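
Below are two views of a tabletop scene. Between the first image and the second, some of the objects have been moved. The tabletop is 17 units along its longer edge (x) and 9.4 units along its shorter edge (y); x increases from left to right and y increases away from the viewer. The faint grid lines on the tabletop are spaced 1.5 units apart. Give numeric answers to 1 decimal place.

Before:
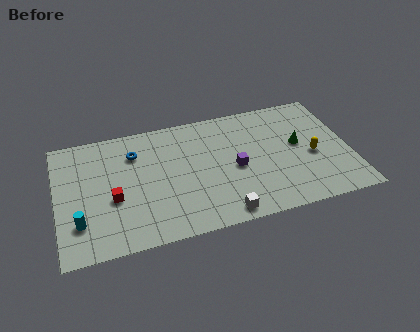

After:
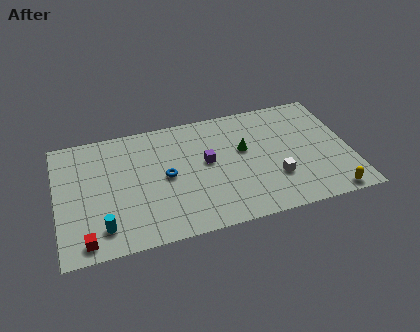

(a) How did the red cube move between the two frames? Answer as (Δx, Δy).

(-1.7, -2.7)

From the two frames, the red cube sits at roughly (3.2, 3.8) before and (1.5, 1.1) after.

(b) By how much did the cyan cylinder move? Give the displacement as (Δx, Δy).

(1.3, -0.7)

The cyan cylinder was at about (1.2, 2.5) and moved to about (2.5, 1.8).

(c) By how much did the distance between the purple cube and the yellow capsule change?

+3.6

Before: roughly 4.5 units apart; after: 8.1. That's 3.6 units further apart.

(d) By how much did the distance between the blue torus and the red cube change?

+2.5

Before: roughly 3.5 units apart; after: 6.0. That's 2.5 units further apart.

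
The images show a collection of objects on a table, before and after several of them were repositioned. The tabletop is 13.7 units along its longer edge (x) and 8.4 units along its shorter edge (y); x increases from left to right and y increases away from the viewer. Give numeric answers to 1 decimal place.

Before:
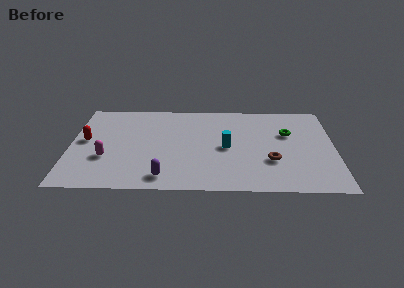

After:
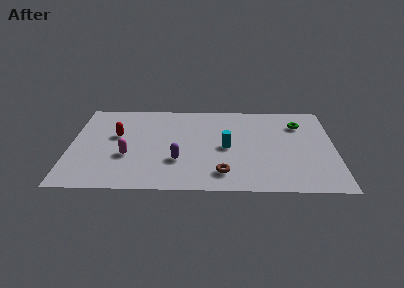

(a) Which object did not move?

the cyan cylinder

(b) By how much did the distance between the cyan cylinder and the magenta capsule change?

-1.1

Before: roughly 6.3 units apart; after: 5.2. That's 1.1 units closer together.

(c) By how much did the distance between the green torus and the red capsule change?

-0.9

They were about 10.5 units apart before and 9.6 after — 0.9 units closer together.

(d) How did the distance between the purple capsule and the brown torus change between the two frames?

-3.2

Before: roughly 5.7 units apart; after: 2.5. That's 3.2 units closer together.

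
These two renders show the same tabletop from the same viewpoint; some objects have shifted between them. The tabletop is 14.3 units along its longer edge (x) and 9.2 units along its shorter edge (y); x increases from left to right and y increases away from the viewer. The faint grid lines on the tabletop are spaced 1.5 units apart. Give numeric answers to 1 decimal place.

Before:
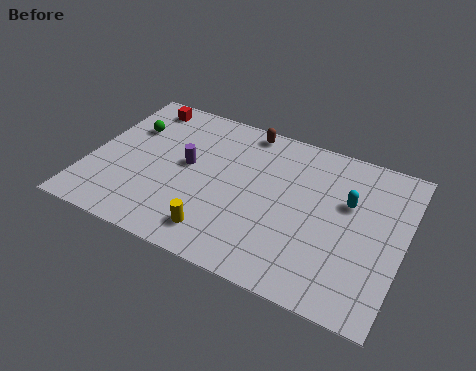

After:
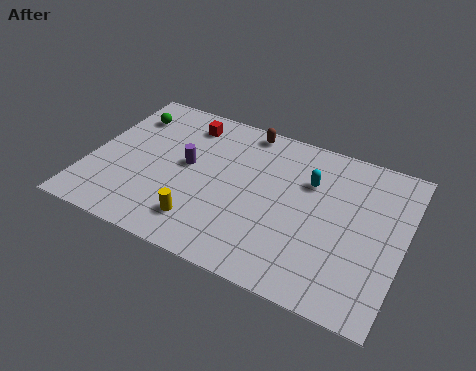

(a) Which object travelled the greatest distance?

the red cube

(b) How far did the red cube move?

2.2

The red cube moved from about (1.8, 8.0) to (4.0, 7.6), a distance of √(2.2² + 0.4²) ≈ 2.2.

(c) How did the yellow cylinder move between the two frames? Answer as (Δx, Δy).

(-0.8, 0.3)

From the two frames, the yellow cylinder sits at roughly (6.3, 1.6) before and (5.5, 1.9) after.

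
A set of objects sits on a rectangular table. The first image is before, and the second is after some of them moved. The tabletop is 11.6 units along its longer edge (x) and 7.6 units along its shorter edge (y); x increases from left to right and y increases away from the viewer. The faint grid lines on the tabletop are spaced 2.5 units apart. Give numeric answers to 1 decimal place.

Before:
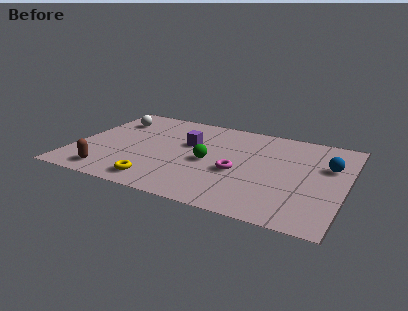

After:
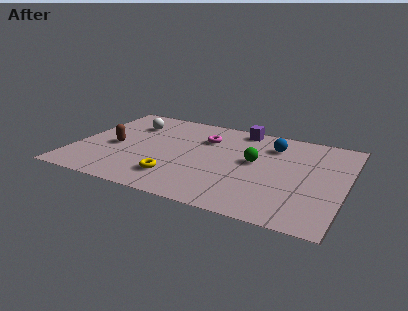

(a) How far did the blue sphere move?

2.7

The blue sphere was near (10.8, 4.9) before and (8.3, 5.8) after, so it travelled √(2.5² + 0.9²) ≈ 2.7 units.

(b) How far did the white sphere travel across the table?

0.8

From (1.3, 5.7) to (2.1, 5.6), the white sphere covered √(0.8² + 0.1²) ≈ 0.8 units.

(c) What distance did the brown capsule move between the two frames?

2.3

From (1.8, 1.1) to (1.7, 3.4), the brown capsule covered √(0.1² + 2.3²) ≈ 2.3 units.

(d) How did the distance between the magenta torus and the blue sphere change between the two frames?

-1.2

They were about 4.1 units apart before and 2.9 after — 1.2 units closer together.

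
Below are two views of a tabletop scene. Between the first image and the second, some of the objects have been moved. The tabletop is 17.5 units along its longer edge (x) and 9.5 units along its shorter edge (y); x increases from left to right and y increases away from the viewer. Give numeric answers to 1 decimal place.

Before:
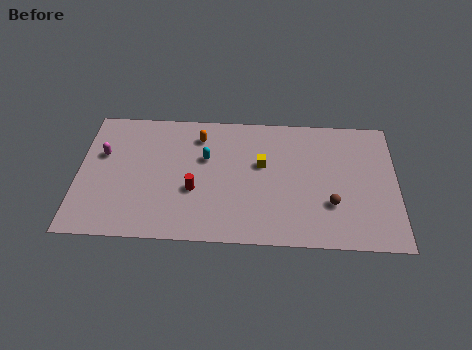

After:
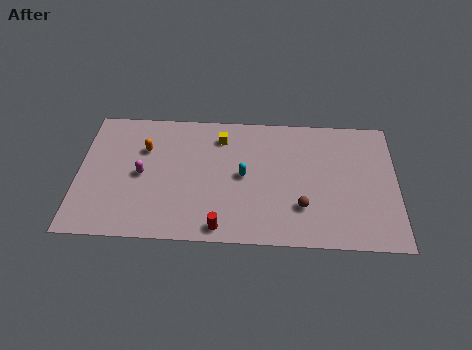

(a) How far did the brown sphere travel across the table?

1.6

The brown sphere moved from about (13.9, 3.0) to (12.3, 2.7), a distance of √(1.6² + 0.3²) ≈ 1.6.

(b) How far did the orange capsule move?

3.2

From (6.6, 7.6) to (3.6, 6.5), the orange capsule covered √(3.0² + 1.1²) ≈ 3.2 units.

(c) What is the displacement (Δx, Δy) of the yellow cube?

(-2.3, 1.9)

The yellow cube was at about (10.1, 5.7) and moved to about (7.8, 7.6).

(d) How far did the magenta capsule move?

2.6

The magenta capsule was near (1.3, 6.0) before and (3.5, 4.6) after, so it travelled √(2.2² + 1.4²) ≈ 2.6 units.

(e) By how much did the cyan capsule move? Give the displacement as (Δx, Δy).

(2.1, -1.2)

The cyan capsule started near (7.0, 6.0) and ended near (9.1, 4.8).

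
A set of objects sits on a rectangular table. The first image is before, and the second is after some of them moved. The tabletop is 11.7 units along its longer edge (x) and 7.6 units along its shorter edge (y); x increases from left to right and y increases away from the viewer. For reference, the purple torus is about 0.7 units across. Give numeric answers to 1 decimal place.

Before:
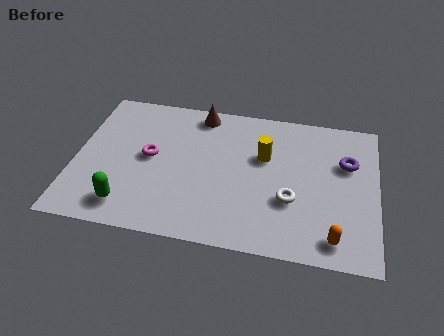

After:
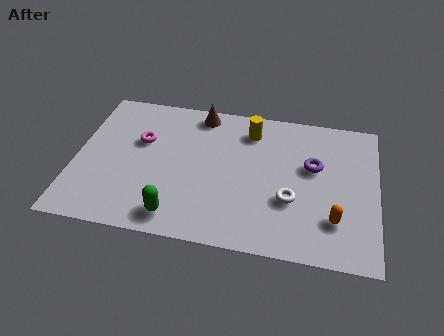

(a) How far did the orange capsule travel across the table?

0.9

From (10.1, 1.1) to (10.1, 2.0), the orange capsule covered √(0.0² + 0.9²) ≈ 0.9 units.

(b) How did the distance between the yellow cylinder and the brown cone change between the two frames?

-1.1

Before: roughly 3.2 units apart; after: 2.1. That's 1.1 units closer together.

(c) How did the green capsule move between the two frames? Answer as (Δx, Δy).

(1.9, -0.2)

The green capsule started near (2.2, 1.3) and ended near (4.1, 1.1).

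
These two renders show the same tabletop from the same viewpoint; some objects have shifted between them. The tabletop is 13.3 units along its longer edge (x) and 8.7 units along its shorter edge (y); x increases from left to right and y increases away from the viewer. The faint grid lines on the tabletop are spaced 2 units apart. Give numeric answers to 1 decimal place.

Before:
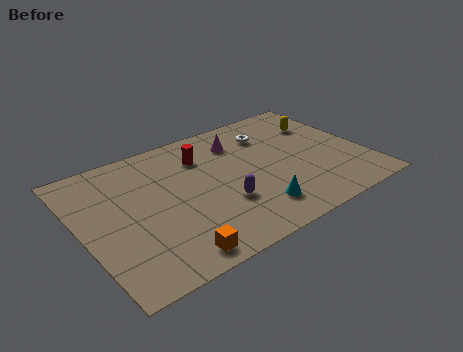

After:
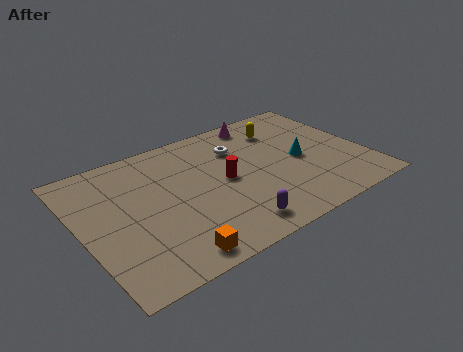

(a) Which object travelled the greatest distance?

the cyan cone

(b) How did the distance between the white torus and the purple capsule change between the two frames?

+0.4

They were about 4.8 units apart before and 5.2 after — 0.4 units further apart.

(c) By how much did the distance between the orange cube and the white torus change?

-1.3

Before: roughly 8.1 units apart; after: 6.8. That's 1.3 units closer together.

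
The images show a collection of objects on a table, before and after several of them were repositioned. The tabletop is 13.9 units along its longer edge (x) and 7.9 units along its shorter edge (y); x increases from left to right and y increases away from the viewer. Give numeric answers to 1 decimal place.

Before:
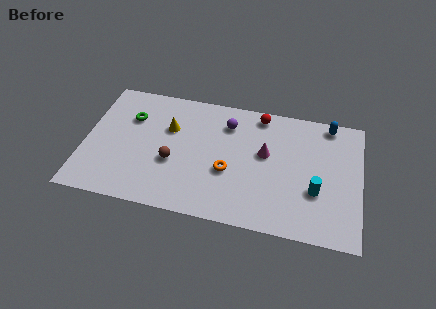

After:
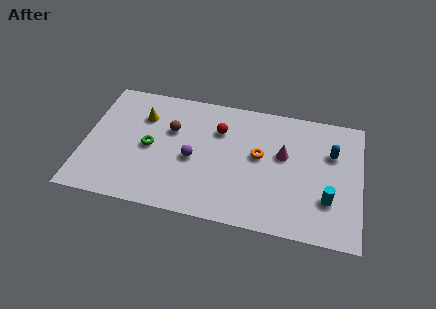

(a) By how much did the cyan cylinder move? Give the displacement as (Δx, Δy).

(0.6, -0.4)

From the two frames, the cyan cylinder sits at roughly (11.7, 2.8) before and (12.3, 2.4) after.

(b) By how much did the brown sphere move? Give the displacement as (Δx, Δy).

(-0.2, 2.0)

The brown sphere was at about (4.5, 3.1) and moved to about (4.3, 5.1).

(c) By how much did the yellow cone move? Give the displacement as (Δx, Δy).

(-1.4, 0.5)

From the two frames, the yellow cone sits at roughly (4.2, 5.2) before and (2.8, 5.7) after.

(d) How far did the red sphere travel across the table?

2.4

From (8.7, 7.0) to (6.7, 5.6), the red sphere covered √(2.0² + 1.4²) ≈ 2.4 units.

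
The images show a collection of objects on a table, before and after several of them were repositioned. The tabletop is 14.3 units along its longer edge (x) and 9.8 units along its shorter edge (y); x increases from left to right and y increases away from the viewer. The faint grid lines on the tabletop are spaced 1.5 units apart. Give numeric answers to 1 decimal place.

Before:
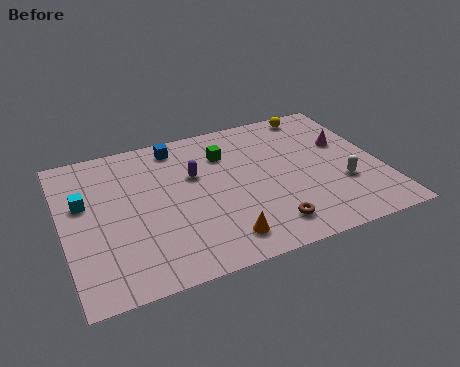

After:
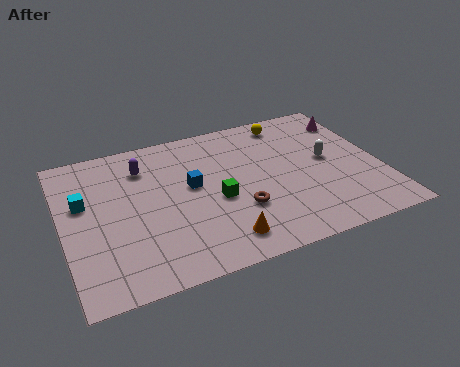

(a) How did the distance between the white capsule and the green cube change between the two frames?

-1.0

Before: roughly 6.3 units apart; after: 5.3. That's 1.0 units closer together.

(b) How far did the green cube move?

3.1

The green cube was near (7.5, 7.2) before and (6.8, 4.2) after, so it travelled √(0.7² + 3.0²) ≈ 3.1 units.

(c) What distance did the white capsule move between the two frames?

1.9

The white capsule moved from about (12.4, 3.3) to (12.0, 5.2), a distance of √(0.4² + 1.9²) ≈ 1.9.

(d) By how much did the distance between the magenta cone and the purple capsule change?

+2.8

Before: roughly 6.9 units apart; after: 9.7. That's 2.8 units further apart.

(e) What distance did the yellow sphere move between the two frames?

1.3

From (11.9, 8.8) to (10.6, 8.5), the yellow sphere covered √(1.3² + 0.3²) ≈ 1.3 units.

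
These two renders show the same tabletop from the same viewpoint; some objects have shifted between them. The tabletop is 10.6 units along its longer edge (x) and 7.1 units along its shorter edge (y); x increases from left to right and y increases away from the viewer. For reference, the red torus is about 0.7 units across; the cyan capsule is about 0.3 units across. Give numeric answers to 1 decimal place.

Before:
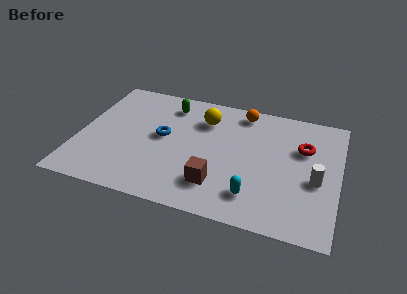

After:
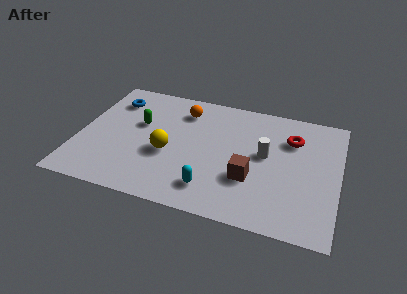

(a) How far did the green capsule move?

1.9

From (3.5, 5.8) to (2.4, 4.3), the green capsule covered √(1.1² + 1.5²) ≈ 1.9 units.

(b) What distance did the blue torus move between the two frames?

2.8

The blue torus was near (3.4, 3.8) before and (1.2, 5.5) after, so it travelled √(2.2² + 1.7²) ≈ 2.8 units.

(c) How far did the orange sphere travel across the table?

2.5

The orange sphere was near (6.5, 6.2) before and (4.1, 5.6) after, so it travelled √(2.4² + 0.6²) ≈ 2.5 units.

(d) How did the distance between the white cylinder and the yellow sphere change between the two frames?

-1.2

They were about 5.2 units apart before and 4.0 after — 1.2 units closer together.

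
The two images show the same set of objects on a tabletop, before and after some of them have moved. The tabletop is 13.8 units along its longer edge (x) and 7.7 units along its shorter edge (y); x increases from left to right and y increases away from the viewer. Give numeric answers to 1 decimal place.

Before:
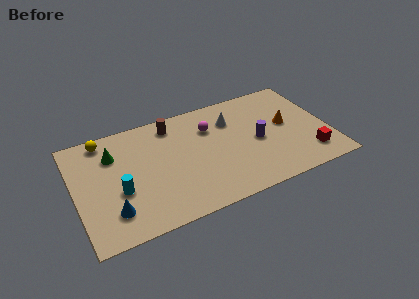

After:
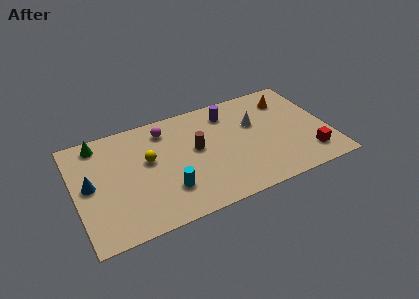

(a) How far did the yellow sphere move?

3.2

The yellow sphere moved from about (1.8, 6.8) to (4.0, 4.5), a distance of √(2.2² + 2.3²) ≈ 3.2.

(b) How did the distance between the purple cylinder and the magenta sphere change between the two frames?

+0.4

The distance was about 3.1 in the first image and 3.5 in the second, so they moved 0.4 units further apart.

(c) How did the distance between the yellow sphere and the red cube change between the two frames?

-2.9

They were about 11.9 units apart before and 9.0 after — 2.9 units closer together.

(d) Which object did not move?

the red cube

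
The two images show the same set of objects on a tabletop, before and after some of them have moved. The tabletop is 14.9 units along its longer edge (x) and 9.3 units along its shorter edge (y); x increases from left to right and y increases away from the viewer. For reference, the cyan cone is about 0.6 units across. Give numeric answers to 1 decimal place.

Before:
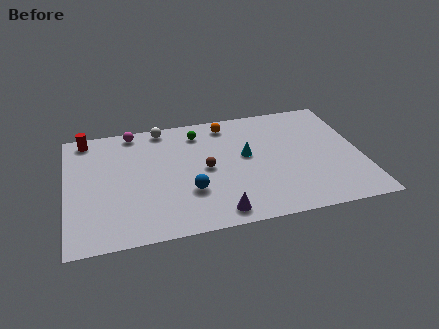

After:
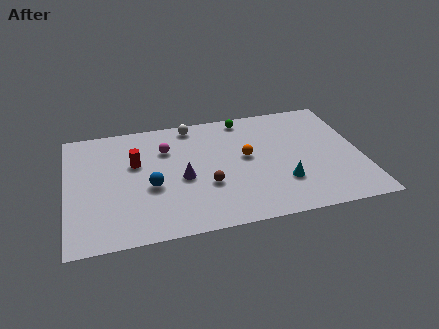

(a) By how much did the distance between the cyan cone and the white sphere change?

+1.9

Before: roughly 5.2 units apart; after: 7.1. That's 1.9 units further apart.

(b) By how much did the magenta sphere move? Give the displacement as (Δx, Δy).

(1.6, -1.8)

The magenta sphere started near (3.5, 8.4) and ended near (5.1, 6.6).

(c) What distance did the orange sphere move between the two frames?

3.0

From (8.3, 8.0) to (9.1, 5.1), the orange sphere covered √(0.8² + 2.9²) ≈ 3.0 units.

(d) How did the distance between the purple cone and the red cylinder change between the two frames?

-6.7

The distance was about 9.6 in the first image and 2.9 in the second, so they moved 6.7 units closer together.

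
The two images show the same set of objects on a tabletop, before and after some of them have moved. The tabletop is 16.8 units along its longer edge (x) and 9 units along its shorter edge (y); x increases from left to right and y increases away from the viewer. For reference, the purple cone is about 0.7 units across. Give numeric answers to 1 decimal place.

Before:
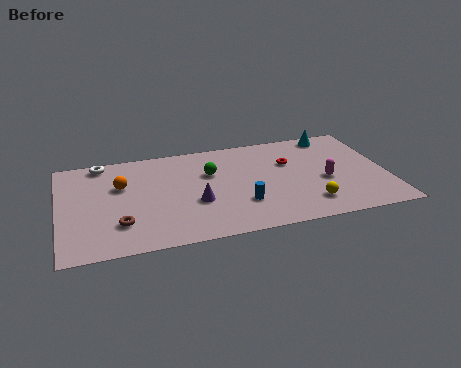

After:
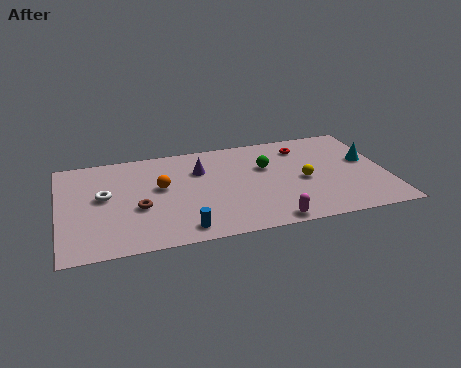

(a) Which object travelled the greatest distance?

the magenta capsule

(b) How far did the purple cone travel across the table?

2.9

The purple cone was near (6.9, 3.4) before and (7.3, 6.3) after, so it travelled √(0.4² + 2.9²) ≈ 2.9 units.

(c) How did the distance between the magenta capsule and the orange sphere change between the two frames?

-3.7

They were about 10.6 units apart before and 6.9 after — 3.7 units closer together.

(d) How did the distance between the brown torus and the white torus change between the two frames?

-3.5

The distance was about 5.7 in the first image and 2.2 in the second, so they moved 3.5 units closer together.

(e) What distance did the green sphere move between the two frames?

2.9

The green sphere moved from about (7.8, 5.9) to (10.7, 5.8), a distance of √(2.9² + 0.1²) ≈ 2.9.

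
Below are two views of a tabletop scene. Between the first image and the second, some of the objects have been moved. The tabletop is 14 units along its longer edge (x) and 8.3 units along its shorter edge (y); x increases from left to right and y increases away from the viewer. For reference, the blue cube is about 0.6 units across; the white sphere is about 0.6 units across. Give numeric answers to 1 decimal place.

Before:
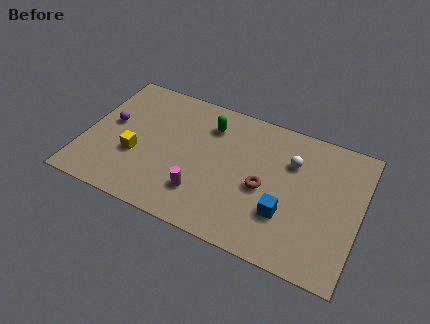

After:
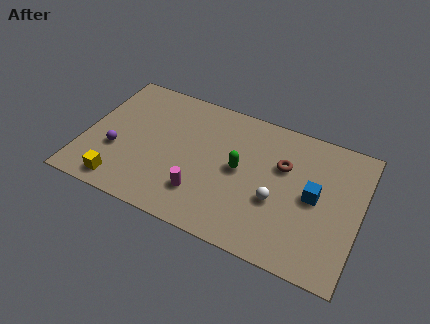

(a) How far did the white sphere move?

2.6

From (10.4, 5.8) to (9.9, 3.2), the white sphere covered √(0.5² + 2.6²) ≈ 2.6 units.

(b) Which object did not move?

the magenta cylinder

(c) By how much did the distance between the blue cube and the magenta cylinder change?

+1.7

They were about 4.2 units apart before and 5.9 after — 1.7 units further apart.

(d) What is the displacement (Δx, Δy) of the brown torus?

(0.8, 1.7)

The brown torus was at about (9.2, 3.7) and moved to about (10.0, 5.4).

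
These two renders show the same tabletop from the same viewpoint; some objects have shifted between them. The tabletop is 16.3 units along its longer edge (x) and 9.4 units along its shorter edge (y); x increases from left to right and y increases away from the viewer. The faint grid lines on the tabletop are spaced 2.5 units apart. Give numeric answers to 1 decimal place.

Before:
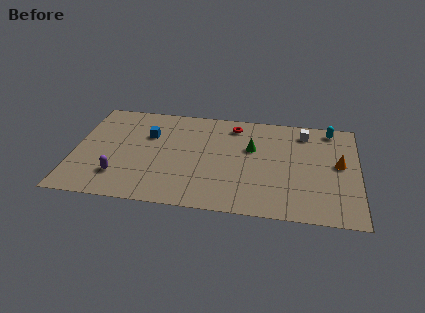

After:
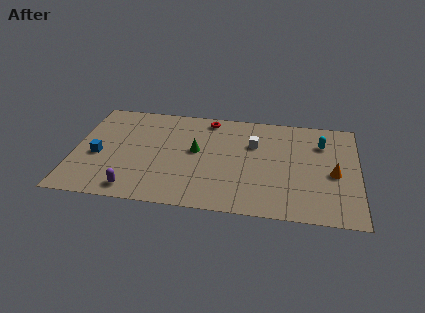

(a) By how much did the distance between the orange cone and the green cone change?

+2.9

They were about 5.1 units apart before and 8.0 after — 2.9 units further apart.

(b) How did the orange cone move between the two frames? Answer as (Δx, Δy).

(-0.3, -0.9)

The orange cone started near (15.2, 5.1) and ended near (14.9, 4.2).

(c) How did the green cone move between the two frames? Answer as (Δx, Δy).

(-3.2, -0.7)

The green cone started near (10.2, 5.9) and ended near (7.0, 5.2).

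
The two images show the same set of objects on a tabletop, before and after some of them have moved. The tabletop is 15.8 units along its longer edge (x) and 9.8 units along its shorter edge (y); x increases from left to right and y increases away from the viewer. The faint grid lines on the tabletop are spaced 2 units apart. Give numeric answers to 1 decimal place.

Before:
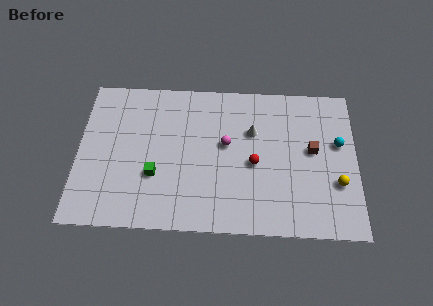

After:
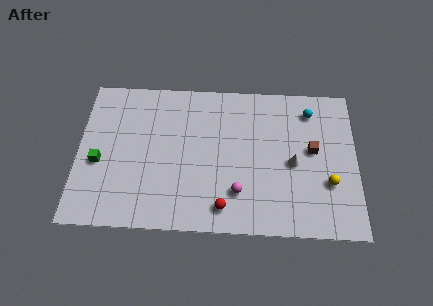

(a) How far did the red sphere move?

3.4

The red sphere was near (10.0, 4.4) before and (8.3, 1.5) after, so it travelled √(1.7² + 2.9²) ≈ 3.4 units.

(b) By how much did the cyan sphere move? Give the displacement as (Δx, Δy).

(-1.6, 2.1)

The cyan sphere started near (14.8, 5.9) and ended near (13.2, 8.0).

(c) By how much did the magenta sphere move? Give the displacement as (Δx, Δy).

(0.7, -3.1)

The magenta sphere was at about (8.4, 5.6) and moved to about (9.1, 2.5).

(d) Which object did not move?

the brown cube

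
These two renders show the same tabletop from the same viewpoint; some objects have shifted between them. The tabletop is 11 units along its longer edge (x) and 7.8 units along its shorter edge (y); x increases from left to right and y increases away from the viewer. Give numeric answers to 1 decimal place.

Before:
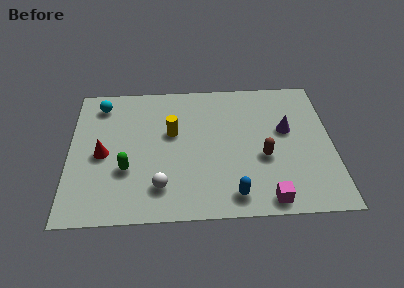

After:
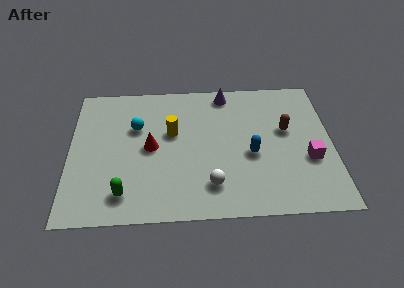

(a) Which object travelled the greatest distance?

the purple cone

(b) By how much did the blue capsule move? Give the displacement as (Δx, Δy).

(0.8, 2.2)

From the two frames, the blue capsule sits at roughly (6.8, 1.1) before and (7.6, 3.3) after.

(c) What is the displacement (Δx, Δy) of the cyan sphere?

(1.5, -1.4)

The cyan sphere started near (1.3, 6.5) and ended near (2.8, 5.1).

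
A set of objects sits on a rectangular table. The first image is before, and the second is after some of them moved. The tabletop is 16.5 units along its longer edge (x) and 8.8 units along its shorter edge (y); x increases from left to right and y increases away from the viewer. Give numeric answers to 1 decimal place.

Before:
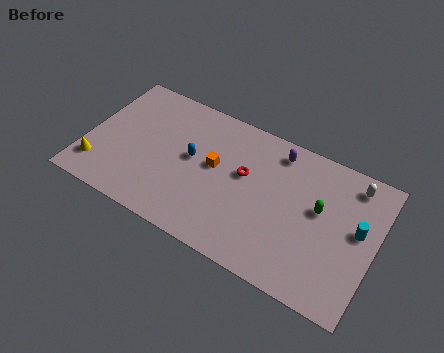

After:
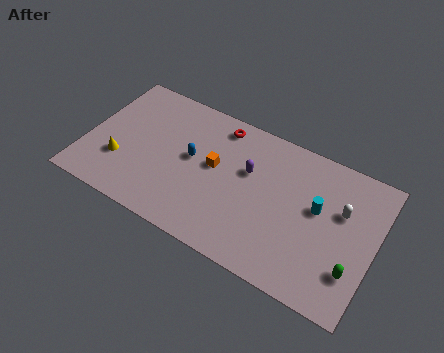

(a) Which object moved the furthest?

the green capsule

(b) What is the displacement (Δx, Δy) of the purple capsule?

(-1.4, -2.0)

The purple capsule started near (10.6, 7.5) and ended near (9.2, 5.5).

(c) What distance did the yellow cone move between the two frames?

1.5

The yellow cone was near (0.9, 1.9) before and (2.1, 2.8) after, so it travelled √(1.2² + 0.9²) ≈ 1.5 units.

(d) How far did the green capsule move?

3.5

The green capsule moved from about (13.3, 5.1) to (15.5, 2.4), a distance of √(2.2² + 2.7²) ≈ 3.5.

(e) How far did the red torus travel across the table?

3.0

The red torus was near (9.0, 5.2) before and (7.2, 7.6) after, so it travelled √(1.8² + 2.4²) ≈ 3.0 units.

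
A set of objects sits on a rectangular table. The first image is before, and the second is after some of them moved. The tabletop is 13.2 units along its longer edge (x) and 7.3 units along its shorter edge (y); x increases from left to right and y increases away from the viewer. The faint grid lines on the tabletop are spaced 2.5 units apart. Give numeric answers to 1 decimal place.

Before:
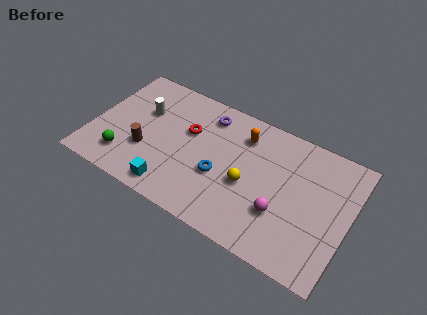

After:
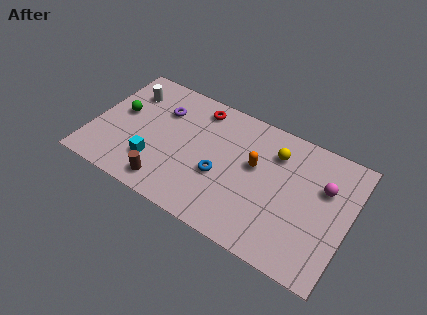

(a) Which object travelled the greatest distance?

the magenta sphere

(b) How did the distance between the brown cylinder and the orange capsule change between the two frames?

-0.4

They were about 5.6 units apart before and 5.2 after — 0.4 units closer together.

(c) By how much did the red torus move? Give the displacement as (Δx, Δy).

(0.3, 1.6)

The red torus started near (4.8, 4.6) and ended near (5.1, 6.2).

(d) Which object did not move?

the blue torus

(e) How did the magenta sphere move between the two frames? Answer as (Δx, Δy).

(1.9, 2.4)

The magenta sphere started near (9.9, 2.4) and ended near (11.8, 4.8).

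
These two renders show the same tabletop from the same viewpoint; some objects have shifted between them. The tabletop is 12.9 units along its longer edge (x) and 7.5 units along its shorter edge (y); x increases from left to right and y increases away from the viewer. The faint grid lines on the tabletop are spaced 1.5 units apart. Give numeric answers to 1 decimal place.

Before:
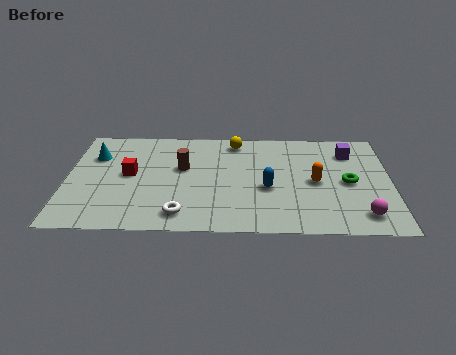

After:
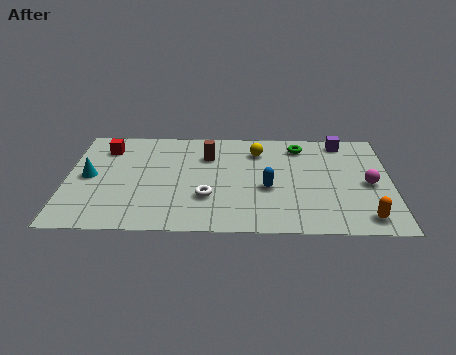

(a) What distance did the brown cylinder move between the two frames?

1.3

The brown cylinder was near (4.6, 4.5) before and (5.6, 5.4) after, so it travelled √(1.0² + 0.9²) ≈ 1.3 units.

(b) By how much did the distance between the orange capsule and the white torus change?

+0.5

Before: roughly 5.8 units apart; after: 6.3. That's 0.5 units further apart.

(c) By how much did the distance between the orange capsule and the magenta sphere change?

-0.5

They were about 2.9 units apart before and 2.4 after — 0.5 units closer together.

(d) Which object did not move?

the blue capsule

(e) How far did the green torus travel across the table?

3.2

The green torus was near (11.2, 3.6) before and (9.3, 6.2) after, so it travelled √(1.9² + 2.6²) ≈ 3.2 units.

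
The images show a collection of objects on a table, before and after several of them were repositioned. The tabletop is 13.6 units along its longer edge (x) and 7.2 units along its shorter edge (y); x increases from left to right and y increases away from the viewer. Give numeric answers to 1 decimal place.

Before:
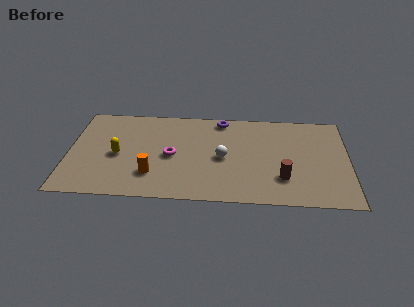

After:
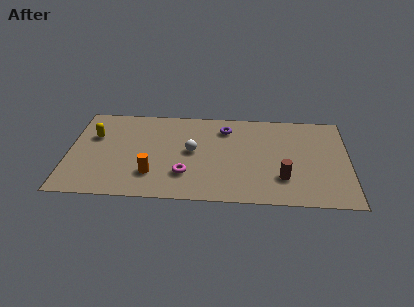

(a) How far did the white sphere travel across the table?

1.6

From (7.5, 3.4) to (6.0, 3.8), the white sphere covered √(1.5² + 0.4²) ≈ 1.6 units.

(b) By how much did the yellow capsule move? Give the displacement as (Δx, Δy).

(-1.2, 1.4)

From the two frames, the yellow capsule sits at roughly (2.4, 3.3) before and (1.2, 4.7) after.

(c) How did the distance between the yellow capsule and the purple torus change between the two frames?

+0.6

Before: roughly 5.9 units apart; after: 6.5. That's 0.6 units further apart.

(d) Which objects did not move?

the brown cylinder and the orange cylinder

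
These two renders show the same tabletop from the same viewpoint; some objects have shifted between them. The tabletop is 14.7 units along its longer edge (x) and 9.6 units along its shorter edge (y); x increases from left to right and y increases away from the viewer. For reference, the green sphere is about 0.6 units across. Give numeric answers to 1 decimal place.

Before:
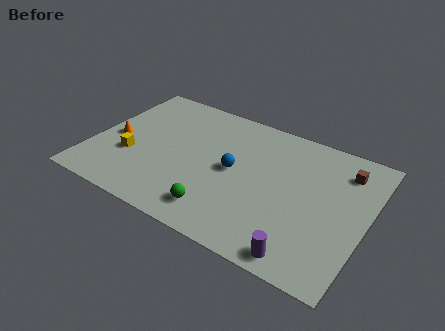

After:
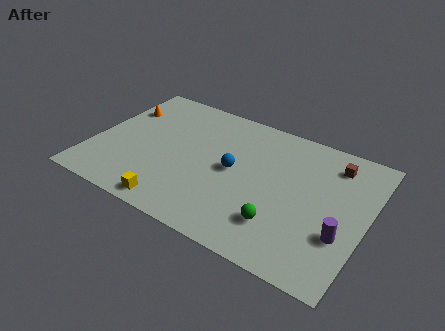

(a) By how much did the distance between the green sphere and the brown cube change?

-2.5

The distance was about 8.3 in the first image and 5.8 in the second, so they moved 2.5 units closer together.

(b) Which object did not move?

the blue sphere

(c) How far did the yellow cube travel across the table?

3.7

The yellow cube moved from about (2.2, 3.4) to (5.0, 1.0), a distance of √(2.8² + 2.4²) ≈ 3.7.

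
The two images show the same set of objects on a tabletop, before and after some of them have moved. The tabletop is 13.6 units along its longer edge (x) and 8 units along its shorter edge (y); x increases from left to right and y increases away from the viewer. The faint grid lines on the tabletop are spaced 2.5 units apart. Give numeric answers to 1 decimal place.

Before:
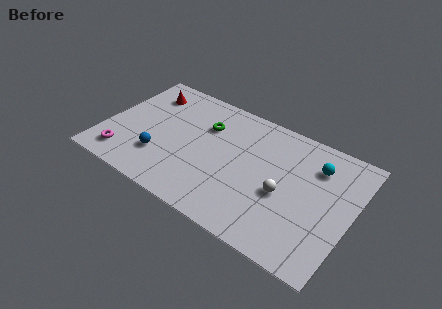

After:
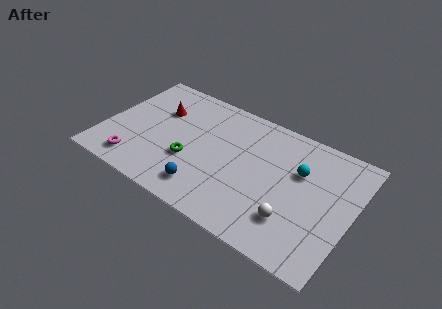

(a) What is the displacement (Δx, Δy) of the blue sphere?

(2.7, -0.8)

The blue sphere was at about (3.3, 2.3) and moved to about (6.0, 1.5).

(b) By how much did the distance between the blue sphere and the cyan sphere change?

-3.0

The distance was about 8.9 in the first image and 5.9 in the second, so they moved 3.0 units closer together.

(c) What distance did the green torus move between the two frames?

2.7

From (5.3, 5.6) to (4.9, 2.9), the green torus covered √(0.4² + 2.7²) ≈ 2.7 units.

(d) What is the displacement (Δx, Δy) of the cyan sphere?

(-0.8, -0.8)

The cyan sphere started near (11.4, 6.0) and ended near (10.6, 5.2).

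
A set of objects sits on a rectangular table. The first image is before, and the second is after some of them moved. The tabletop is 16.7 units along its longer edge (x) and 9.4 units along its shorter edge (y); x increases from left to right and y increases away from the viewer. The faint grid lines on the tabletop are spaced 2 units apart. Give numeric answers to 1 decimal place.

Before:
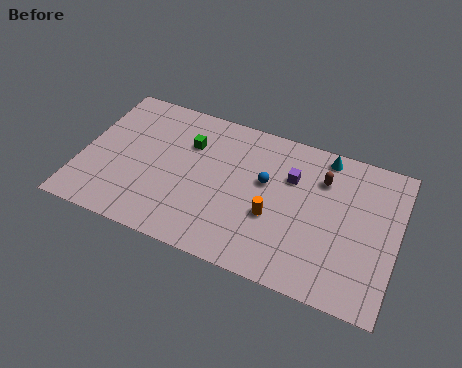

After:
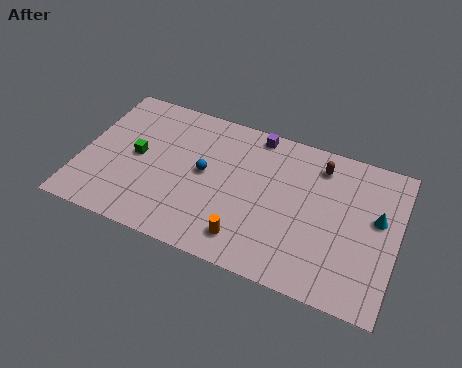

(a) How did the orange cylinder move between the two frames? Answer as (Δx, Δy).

(-1.2, -1.9)

From the two frames, the orange cylinder sits at roughly (10.3, 3.6) before and (9.1, 1.7) after.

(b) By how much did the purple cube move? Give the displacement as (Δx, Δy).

(-2.1, 2.1)

The purple cube was at about (11.0, 6.4) and moved to about (8.9, 8.5).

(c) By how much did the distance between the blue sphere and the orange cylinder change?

+2.1

Before: roughly 2.1 units apart; after: 4.2. That's 2.1 units further apart.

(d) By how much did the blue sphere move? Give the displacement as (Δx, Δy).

(-3.2, -0.6)

The blue sphere started near (9.7, 5.6) and ended near (6.5, 5.0).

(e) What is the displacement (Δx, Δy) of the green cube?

(-2.6, -1.8)

From the two frames, the green cube sits at roughly (5.5, 6.6) before and (2.9, 4.8) after.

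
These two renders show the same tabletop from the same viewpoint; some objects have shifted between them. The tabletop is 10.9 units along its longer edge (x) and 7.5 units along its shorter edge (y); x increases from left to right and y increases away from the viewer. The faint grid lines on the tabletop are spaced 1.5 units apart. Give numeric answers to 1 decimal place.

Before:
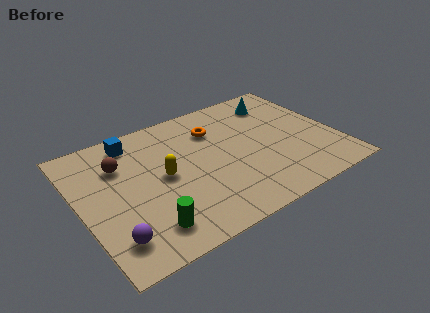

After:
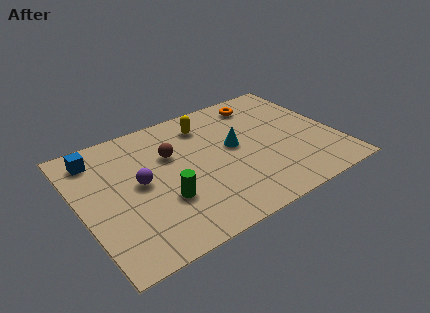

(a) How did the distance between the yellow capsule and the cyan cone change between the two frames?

-3.7

The distance was about 5.8 in the first image and 2.1 in the second, so they moved 3.7 units closer together.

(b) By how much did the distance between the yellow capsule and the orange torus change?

-0.5

The distance was about 3.0 in the first image and 2.5 in the second, so they moved 0.5 units closer together.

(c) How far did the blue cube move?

1.6

The blue cube was near (2.6, 6.4) before and (1.0, 6.2) after, so it travelled √(1.6² + 0.2²) ≈ 1.6 units.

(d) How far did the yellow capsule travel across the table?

3.1

The yellow capsule was near (3.5, 3.8) before and (5.7, 6.0) after, so it travelled √(2.2² + 2.2²) ≈ 3.1 units.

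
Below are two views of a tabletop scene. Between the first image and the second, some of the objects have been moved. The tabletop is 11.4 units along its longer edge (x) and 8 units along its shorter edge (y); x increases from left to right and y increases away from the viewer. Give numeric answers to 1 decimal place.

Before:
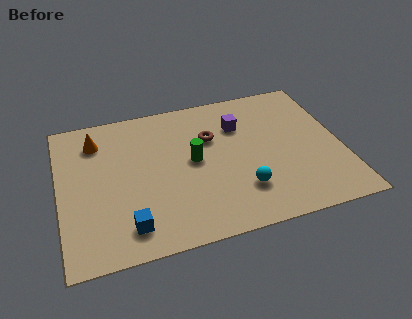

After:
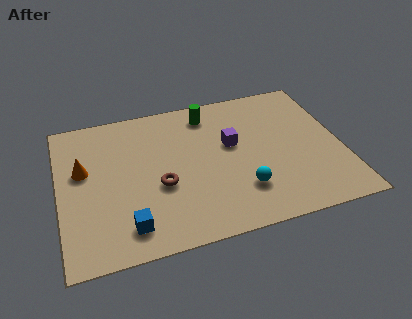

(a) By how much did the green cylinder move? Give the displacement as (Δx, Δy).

(0.8, 2.5)

The green cylinder was at about (5.4, 4.2) and moved to about (6.2, 6.7).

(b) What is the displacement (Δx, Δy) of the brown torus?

(-2.2, -2.1)

The brown torus started near (6.2, 5.3) and ended near (4.0, 3.2).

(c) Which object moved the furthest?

the brown torus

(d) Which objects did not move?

the blue cube and the cyan sphere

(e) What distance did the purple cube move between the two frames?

1.1

From (7.4, 5.7) to (7.0, 4.7), the purple cube covered √(0.4² + 1.0²) ≈ 1.1 units.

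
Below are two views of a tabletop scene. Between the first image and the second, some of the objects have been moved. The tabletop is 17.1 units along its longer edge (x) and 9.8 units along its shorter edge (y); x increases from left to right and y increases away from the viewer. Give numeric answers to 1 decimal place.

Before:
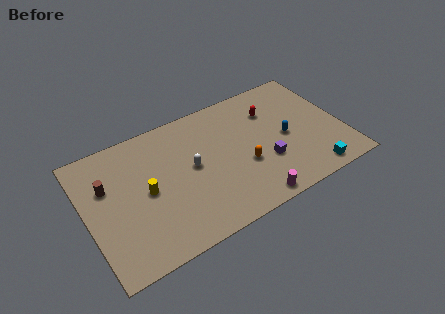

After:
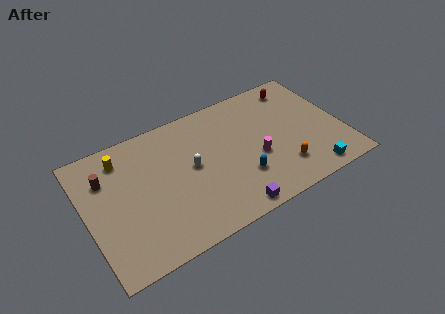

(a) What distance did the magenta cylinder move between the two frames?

3.1

From (10.3, 0.9) to (11.2, 3.9), the magenta cylinder covered √(0.9² + 3.0²) ≈ 3.1 units.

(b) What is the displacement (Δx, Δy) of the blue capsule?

(-3.3, -1.7)

From the two frames, the blue capsule sits at roughly (13.3, 4.6) before and (10.0, 2.9) after.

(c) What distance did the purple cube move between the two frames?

3.7

The purple cube was near (11.7, 3.3) before and (8.9, 0.9) after, so it travelled √(2.8² + 2.4²) ≈ 3.7 units.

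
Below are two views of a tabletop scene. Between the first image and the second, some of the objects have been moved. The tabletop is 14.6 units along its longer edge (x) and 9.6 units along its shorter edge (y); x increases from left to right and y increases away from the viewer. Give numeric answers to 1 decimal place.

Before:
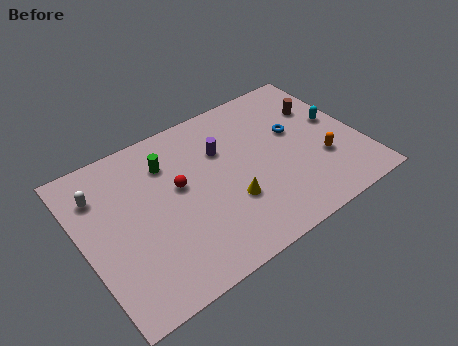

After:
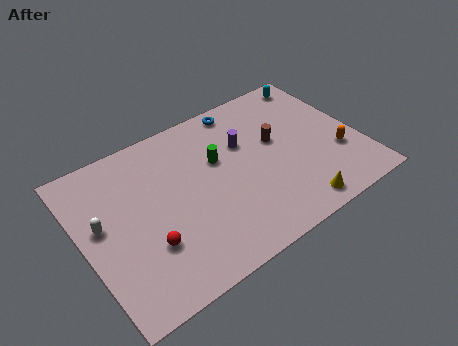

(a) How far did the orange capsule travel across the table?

0.9

The orange capsule was near (12.4, 3.2) before and (13.3, 3.2) after, so it travelled √(0.9² + 0.0²) ≈ 0.9 units.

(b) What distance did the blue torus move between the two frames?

3.7

The blue torus moved from about (11.4, 5.7) to (9.1, 8.6), a distance of √(2.3² + 2.9²) ≈ 3.7.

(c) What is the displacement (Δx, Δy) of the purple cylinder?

(1.2, -0.2)

The purple cylinder started near (7.6, 6.5) and ended near (8.8, 6.3).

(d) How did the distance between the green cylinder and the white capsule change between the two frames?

+2.7

The distance was about 3.6 in the first image and 6.3 in the second, so they moved 2.7 units further apart.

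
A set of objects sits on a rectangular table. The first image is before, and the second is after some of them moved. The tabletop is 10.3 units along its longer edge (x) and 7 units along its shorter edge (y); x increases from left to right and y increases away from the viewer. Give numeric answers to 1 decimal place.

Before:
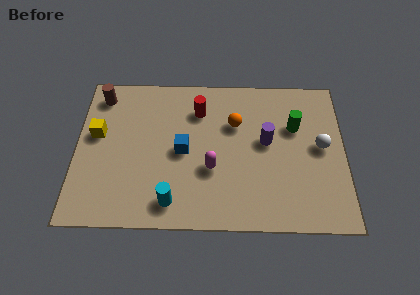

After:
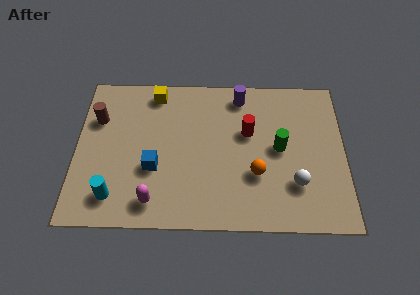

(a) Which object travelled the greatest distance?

the yellow cube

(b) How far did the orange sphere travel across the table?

2.4

The orange sphere moved from about (6.1, 4.7) to (6.9, 2.4), a distance of √(0.8² + 2.3²) ≈ 2.4.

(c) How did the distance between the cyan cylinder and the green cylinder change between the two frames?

+0.8

The distance was about 5.9 in the first image and 6.7 in the second, so they moved 0.8 units further apart.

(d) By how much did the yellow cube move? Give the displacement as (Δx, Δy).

(2.2, 2.0)

The yellow cube started near (0.8, 4.1) and ended near (3.0, 6.1).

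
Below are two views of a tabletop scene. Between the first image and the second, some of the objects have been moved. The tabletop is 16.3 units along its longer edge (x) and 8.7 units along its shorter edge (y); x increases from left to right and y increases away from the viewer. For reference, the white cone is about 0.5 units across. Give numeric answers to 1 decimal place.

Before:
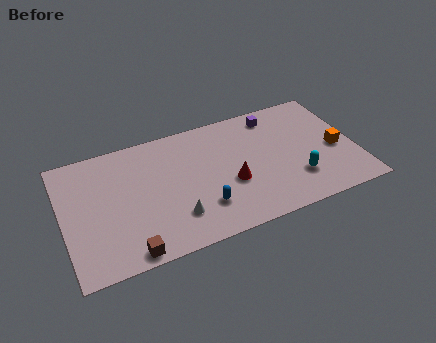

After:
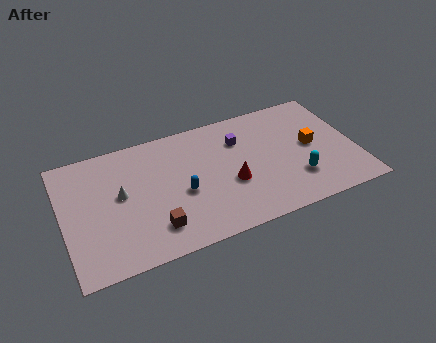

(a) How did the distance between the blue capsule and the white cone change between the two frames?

+2.0

The distance was about 1.5 in the first image and 3.5 in the second, so they moved 2.0 units further apart.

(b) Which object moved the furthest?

the white cone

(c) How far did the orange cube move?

1.5

The orange cube moved from about (15.2, 3.8) to (13.9, 4.5), a distance of √(1.3² + 0.7²) ≈ 1.5.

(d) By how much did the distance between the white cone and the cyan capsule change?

+3.1

They were about 6.8 units apart before and 9.9 after — 3.1 units further apart.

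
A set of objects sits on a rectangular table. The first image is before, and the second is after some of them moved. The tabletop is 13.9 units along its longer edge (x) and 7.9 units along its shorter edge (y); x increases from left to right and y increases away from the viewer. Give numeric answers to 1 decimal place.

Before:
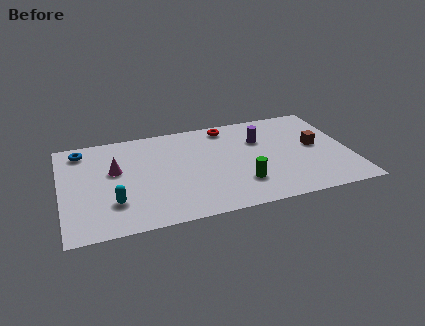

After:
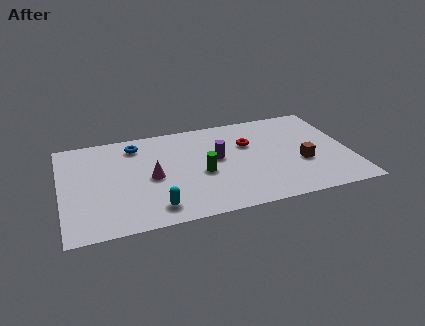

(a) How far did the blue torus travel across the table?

2.6

The blue torus was near (1.1, 6.7) before and (3.7, 6.5) after, so it travelled √(2.6² + 0.2²) ≈ 2.6 units.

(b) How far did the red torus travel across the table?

1.9

From (8.2, 6.9) to (9.1, 5.2), the red torus covered √(0.9² + 1.7²) ≈ 1.9 units.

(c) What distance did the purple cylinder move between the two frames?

2.4

From (9.7, 5.4) to (7.5, 4.4), the purple cylinder covered √(2.2² + 1.0²) ≈ 2.4 units.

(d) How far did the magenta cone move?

2.0

The magenta cone moved from about (2.6, 4.7) to (4.3, 3.7), a distance of √(1.7² + 1.0²) ≈ 2.0.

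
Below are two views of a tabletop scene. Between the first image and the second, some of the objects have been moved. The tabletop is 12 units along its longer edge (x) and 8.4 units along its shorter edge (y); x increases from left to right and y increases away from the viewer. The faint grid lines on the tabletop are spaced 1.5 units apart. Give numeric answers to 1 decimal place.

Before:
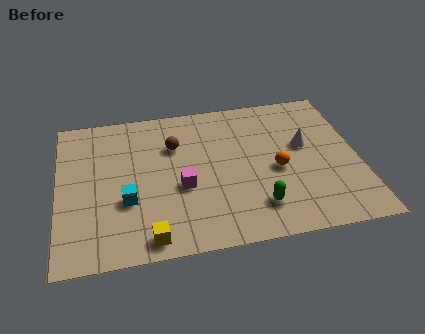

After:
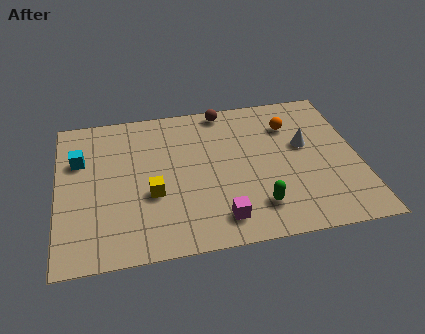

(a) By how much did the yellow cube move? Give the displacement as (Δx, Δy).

(0.2, 2.3)

From the two frames, the yellow cube sits at roughly (3.5, 0.9) before and (3.7, 3.2) after.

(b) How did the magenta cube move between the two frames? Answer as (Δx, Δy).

(1.4, -2.0)

The magenta cube started near (4.9, 3.4) and ended near (6.3, 1.4).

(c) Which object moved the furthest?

the cyan cube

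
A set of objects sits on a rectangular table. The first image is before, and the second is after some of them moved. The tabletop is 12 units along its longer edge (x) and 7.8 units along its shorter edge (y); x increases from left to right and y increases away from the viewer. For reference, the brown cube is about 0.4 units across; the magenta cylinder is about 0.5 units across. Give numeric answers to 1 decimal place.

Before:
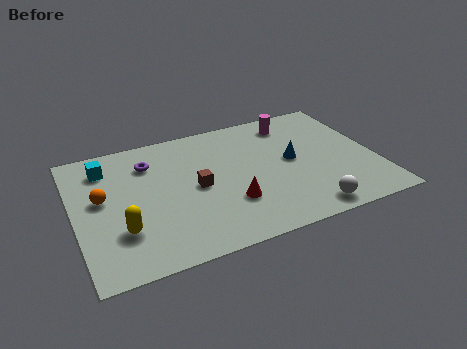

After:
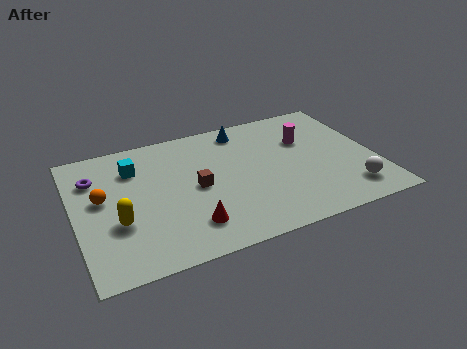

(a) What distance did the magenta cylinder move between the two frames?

1.4

The magenta cylinder was near (9.0, 6.5) before and (9.4, 5.2) after, so it travelled √(0.4² + 1.3²) ≈ 1.4 units.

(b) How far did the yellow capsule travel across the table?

0.5

The yellow capsule moved from about (1.7, 2.3) to (1.6, 2.8), a distance of √(0.1² + 0.5²) ≈ 0.5.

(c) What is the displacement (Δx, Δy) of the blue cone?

(-1.7, 2.6)

The blue cone was at about (8.7, 4.1) and moved to about (7.0, 6.7).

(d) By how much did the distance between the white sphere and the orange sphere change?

+1.5

They were about 8.5 units apart before and 10.0 after — 1.5 units further apart.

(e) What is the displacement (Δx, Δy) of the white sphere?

(1.8, 0.6)

The white sphere was at about (8.9, 0.9) and moved to about (10.7, 1.5).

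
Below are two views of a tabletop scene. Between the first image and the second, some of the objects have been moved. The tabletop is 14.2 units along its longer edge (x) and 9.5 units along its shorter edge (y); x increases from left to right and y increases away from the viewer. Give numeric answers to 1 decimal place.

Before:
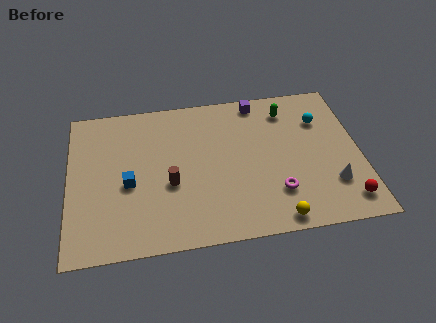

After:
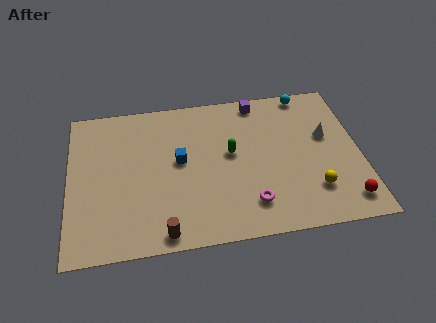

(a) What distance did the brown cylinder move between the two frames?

2.9

From (4.9, 3.8) to (4.5, 0.9), the brown cylinder covered √(0.4² + 2.9²) ≈ 2.9 units.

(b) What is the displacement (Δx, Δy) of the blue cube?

(2.5, 1.1)

From the two frames, the blue cube sits at roughly (2.9, 4.1) before and (5.4, 5.2) after.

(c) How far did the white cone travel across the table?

3.1

The white cone was near (12.7, 2.6) before and (12.6, 5.7) after, so it travelled √(0.1² + 3.1²) ≈ 3.1 units.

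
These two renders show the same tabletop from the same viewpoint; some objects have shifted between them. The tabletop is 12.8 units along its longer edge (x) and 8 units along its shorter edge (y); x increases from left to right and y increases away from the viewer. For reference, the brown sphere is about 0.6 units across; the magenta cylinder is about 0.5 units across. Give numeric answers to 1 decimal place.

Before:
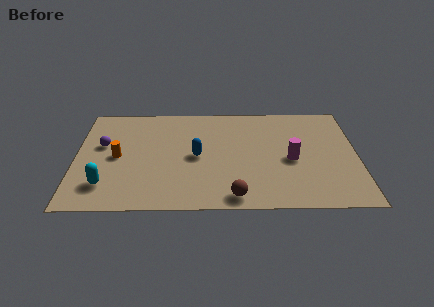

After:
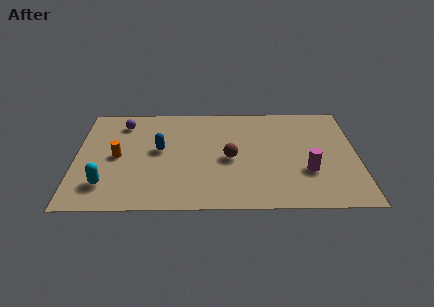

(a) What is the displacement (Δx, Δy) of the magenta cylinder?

(0.7, -0.9)

The magenta cylinder was at about (9.8, 3.6) and moved to about (10.5, 2.7).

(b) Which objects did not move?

the orange cylinder and the cyan capsule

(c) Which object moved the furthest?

the brown sphere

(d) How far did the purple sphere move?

1.9

The purple sphere was near (1.2, 4.8) before and (2.1, 6.5) after, so it travelled √(0.9² + 1.7²) ≈ 1.9 units.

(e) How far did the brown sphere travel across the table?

2.8

The brown sphere moved from about (7.2, 0.9) to (7.0, 3.7), a distance of √(0.2² + 2.8²) ≈ 2.8.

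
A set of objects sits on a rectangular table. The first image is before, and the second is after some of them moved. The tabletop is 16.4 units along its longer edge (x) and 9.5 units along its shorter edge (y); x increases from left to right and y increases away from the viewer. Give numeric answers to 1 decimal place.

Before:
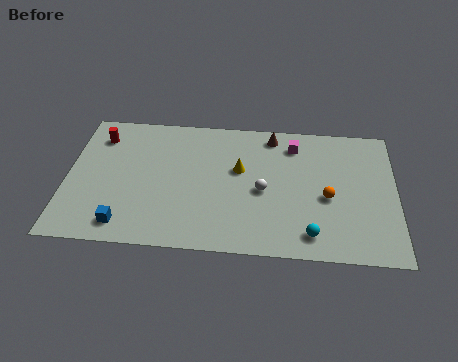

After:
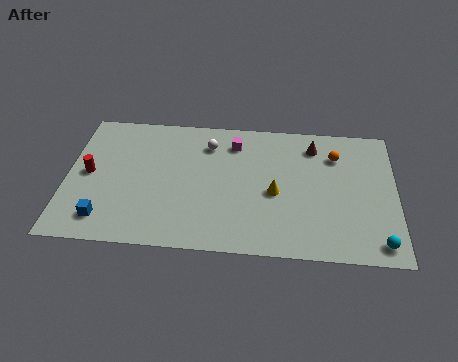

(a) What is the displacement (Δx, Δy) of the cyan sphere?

(3.3, -0.3)

The cyan sphere was at about (12.2, 1.5) and moved to about (15.5, 1.2).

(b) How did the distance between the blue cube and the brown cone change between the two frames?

+1.9

The distance was about 10.0 in the first image and 11.9 in the second, so they moved 1.9 units further apart.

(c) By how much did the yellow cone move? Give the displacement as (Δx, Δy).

(1.8, -1.5)

The yellow cone started near (8.6, 5.7) and ended near (10.4, 4.2).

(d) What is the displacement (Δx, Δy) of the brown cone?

(2.1, -0.6)

The brown cone was at about (10.2, 8.3) and moved to about (12.3, 7.7).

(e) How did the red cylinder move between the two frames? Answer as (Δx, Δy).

(-0.4, -2.7)

The red cylinder started near (1.5, 7.5) and ended near (1.1, 4.8).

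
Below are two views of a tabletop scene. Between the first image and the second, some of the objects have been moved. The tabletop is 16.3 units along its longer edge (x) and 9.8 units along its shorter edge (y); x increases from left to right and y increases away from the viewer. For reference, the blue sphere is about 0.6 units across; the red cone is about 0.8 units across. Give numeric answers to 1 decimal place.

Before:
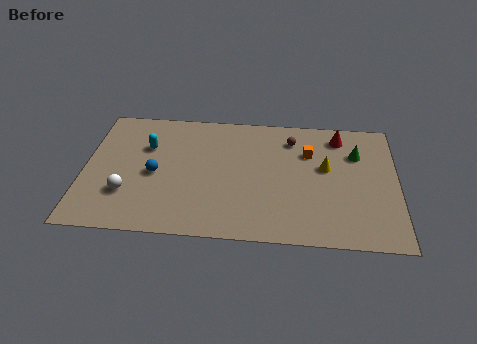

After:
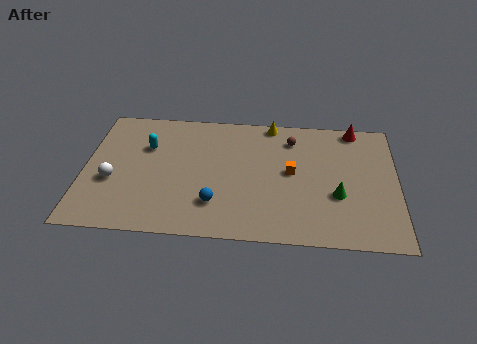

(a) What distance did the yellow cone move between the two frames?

4.4

From (12.6, 5.7) to (9.7, 9.0), the yellow cone covered √(2.9² + 3.3²) ≈ 4.4 units.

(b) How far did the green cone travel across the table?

3.4

The green cone moved from about (14.2, 6.9) to (13.2, 3.6), a distance of √(1.0² + 3.3²) ≈ 3.4.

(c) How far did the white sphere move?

1.2

The white sphere moved from about (2.3, 2.9) to (1.5, 3.8), a distance of √(0.8² + 0.9²) ≈ 1.2.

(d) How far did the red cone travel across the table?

1.1

The red cone moved from about (13.3, 8.2) to (14.1, 8.9), a distance of √(0.8² + 0.7²) ≈ 1.1.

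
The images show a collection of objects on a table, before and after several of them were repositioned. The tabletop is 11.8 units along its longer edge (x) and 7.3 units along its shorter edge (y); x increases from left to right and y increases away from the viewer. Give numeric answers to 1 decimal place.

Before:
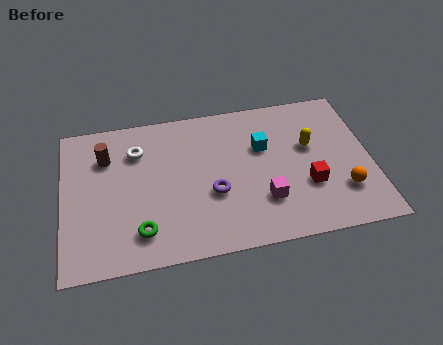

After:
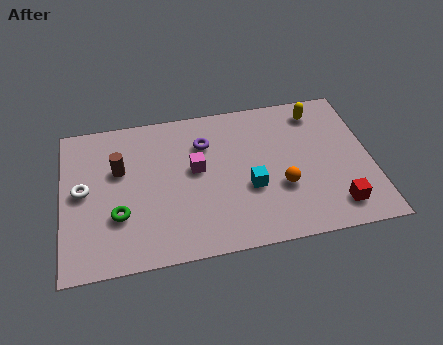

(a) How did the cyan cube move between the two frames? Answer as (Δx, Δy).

(-0.6, -1.9)

The cyan cube was at about (7.7, 4.7) and moved to about (7.1, 2.8).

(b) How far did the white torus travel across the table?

2.6

The white torus was near (2.9, 5.4) before and (0.8, 3.8) after, so it travelled √(2.1² + 1.6²) ≈ 2.6 units.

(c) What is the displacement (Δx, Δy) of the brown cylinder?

(0.5, -0.7)

The brown cylinder was at about (1.7, 5.3) and moved to about (2.2, 4.6).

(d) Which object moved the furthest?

the magenta cube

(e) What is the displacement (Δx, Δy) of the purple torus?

(-0.2, 2.5)

From the two frames, the purple torus sits at roughly (5.7, 2.8) before and (5.5, 5.3) after.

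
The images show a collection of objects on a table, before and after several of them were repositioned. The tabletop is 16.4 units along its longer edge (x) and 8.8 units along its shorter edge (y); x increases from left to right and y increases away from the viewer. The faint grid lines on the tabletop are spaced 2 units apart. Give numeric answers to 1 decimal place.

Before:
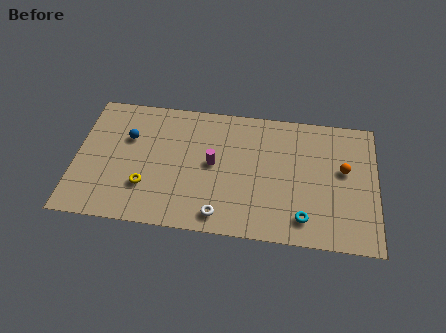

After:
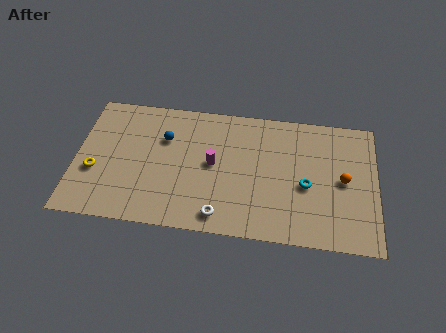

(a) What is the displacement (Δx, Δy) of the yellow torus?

(-2.8, 0.7)

The yellow torus started near (3.9, 2.6) and ended near (1.1, 3.3).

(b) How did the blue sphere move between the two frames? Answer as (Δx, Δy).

(2.0, 0.2)

From the two frames, the blue sphere sits at roughly (2.8, 5.8) before and (4.8, 6.0) after.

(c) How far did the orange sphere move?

0.7

The orange sphere was near (14.6, 5.1) before and (14.6, 4.4) after, so it travelled √(0.0² + 0.7²) ≈ 0.7 units.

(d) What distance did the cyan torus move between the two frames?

2.2

From (12.5, 1.6) to (12.6, 3.8), the cyan torus covered √(0.1² + 2.2²) ≈ 2.2 units.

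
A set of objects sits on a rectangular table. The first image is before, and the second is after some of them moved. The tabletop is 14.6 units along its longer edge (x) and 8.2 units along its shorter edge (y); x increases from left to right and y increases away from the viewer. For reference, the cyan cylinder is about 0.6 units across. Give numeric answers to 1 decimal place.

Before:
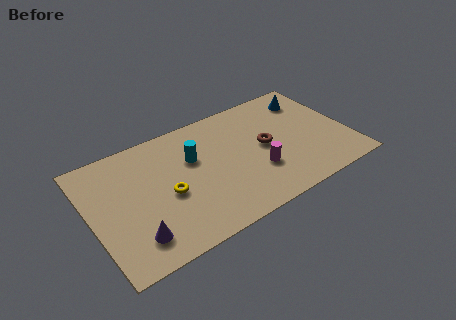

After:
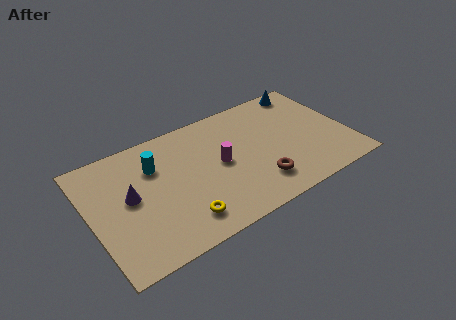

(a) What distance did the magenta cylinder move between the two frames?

2.4

From (9.2, 2.7) to (7.3, 4.2), the magenta cylinder covered √(1.9² + 1.5²) ≈ 2.4 units.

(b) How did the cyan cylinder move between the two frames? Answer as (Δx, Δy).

(-2.1, 0.5)

From the two frames, the cyan cylinder sits at roughly (5.9, 5.3) before and (3.8, 5.8) after.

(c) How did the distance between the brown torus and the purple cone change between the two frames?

-0.9

The distance was about 8.2 in the first image and 7.3 in the second, so they moved 0.9 units closer together.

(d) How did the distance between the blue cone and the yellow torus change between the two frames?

+0.8

They were about 9.2 units apart before and 10.0 after — 0.8 units further apart.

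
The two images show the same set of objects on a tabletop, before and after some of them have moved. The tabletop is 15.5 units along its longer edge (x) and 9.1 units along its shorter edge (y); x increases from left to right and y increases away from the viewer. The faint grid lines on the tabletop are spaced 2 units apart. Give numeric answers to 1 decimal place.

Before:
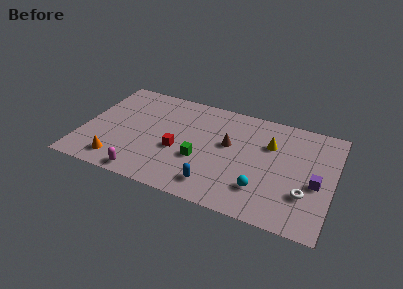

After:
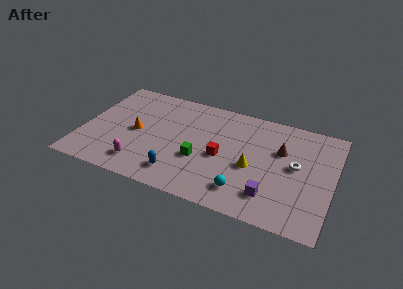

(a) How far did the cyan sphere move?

1.1

From (11.3, 2.3) to (10.3, 1.8), the cyan sphere covered √(1.0² + 0.5²) ≈ 1.1 units.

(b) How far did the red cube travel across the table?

2.7

From (6.0, 3.7) to (8.7, 4.1), the red cube covered √(2.7² + 0.4²) ≈ 2.7 units.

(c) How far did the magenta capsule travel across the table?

0.9

The magenta capsule moved from about (4.2, 0.9) to (3.9, 1.7), a distance of √(0.3² + 0.8²) ≈ 0.9.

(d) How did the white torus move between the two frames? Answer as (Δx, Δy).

(-0.7, 2.1)

The white torus started near (13.9, 2.8) and ended near (13.2, 4.9).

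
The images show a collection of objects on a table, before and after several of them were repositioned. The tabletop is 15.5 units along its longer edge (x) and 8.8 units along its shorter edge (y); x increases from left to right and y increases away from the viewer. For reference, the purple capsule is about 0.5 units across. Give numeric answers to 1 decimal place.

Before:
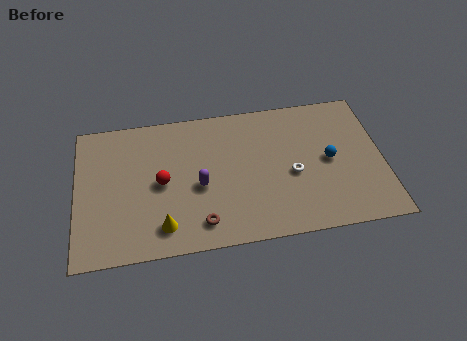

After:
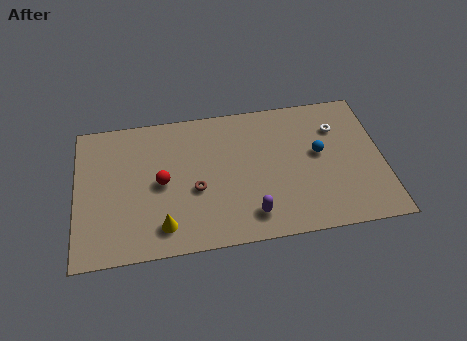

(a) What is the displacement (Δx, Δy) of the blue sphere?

(-0.5, 0.5)

From the two frames, the blue sphere sits at roughly (12.8, 4.4) before and (12.3, 4.9) after.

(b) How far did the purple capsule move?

3.3

From (6.2, 3.8) to (8.7, 1.6), the purple capsule covered √(2.5² + 2.2²) ≈ 3.3 units.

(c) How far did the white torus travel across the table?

3.5

From (10.9, 3.8) to (13.3, 6.4), the white torus covered √(2.4² + 2.6²) ≈ 3.5 units.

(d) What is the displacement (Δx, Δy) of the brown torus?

(-0.2, 2.1)

The brown torus started near (6.2, 1.5) and ended near (6.0, 3.6).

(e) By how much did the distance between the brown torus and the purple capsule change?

+1.1

They were about 2.3 units apart before and 3.4 after — 1.1 units further apart.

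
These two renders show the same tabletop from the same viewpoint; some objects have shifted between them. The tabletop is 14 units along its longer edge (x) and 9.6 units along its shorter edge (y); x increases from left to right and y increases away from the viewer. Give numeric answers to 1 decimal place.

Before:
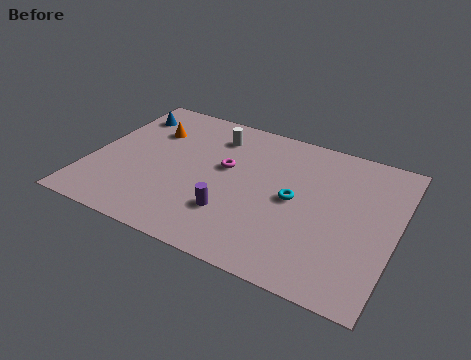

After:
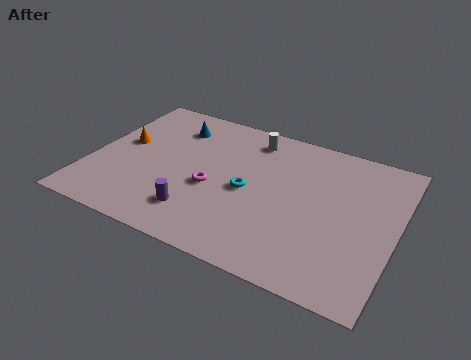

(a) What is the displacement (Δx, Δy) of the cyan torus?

(-2.1, -0.3)

The cyan torus started near (9.4, 4.8) and ended near (7.3, 4.5).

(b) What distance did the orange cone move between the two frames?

1.8

The orange cone was near (2.4, 6.8) before and (1.3, 5.4) after, so it travelled √(1.1² + 1.4²) ≈ 1.8 units.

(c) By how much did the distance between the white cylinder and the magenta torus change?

+2.1

The distance was about 2.2 in the first image and 4.3 in the second, so they moved 2.1 units further apart.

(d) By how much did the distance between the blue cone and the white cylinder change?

-0.6

Before: roughly 4.2 units apart; after: 3.6. That's 0.6 units closer together.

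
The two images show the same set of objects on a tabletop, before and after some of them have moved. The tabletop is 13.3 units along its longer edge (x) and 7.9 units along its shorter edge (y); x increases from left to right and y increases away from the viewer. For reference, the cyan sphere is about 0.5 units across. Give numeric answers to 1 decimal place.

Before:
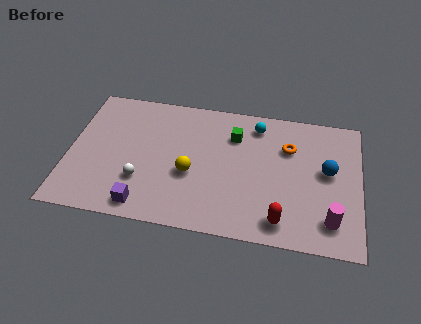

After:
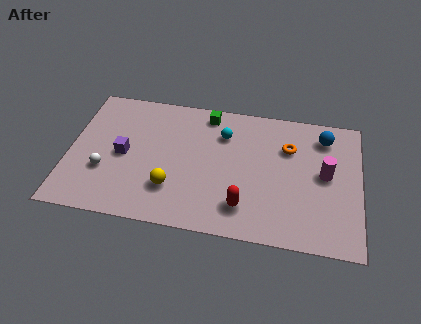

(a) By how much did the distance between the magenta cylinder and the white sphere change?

+1.5

The distance was about 8.6 in the first image and 10.1 in the second, so they moved 1.5 units further apart.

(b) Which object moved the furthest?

the purple cube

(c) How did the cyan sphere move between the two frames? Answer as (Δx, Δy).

(-1.5, -0.8)

The cyan sphere started near (8.5, 6.6) and ended near (7.0, 5.8).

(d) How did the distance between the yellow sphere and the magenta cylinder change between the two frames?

+0.6

Before: roughly 6.6 units apart; after: 7.2. That's 0.6 units further apart.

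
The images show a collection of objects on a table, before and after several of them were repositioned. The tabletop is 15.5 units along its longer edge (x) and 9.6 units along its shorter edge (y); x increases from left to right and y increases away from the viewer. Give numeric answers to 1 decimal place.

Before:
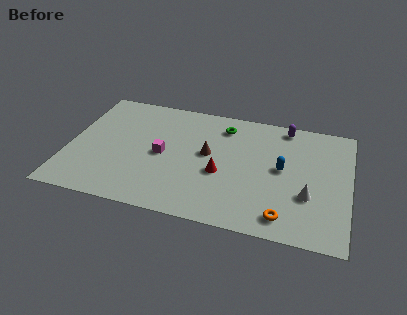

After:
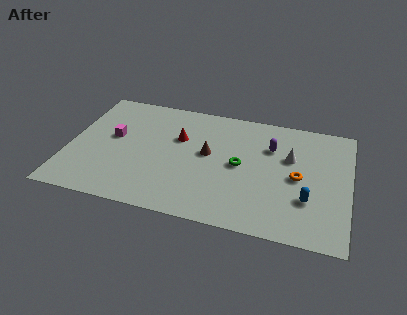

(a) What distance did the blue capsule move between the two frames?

2.6

The blue capsule moved from about (11.8, 5.1) to (13.3, 3.0), a distance of √(1.5² + 2.1²) ≈ 2.6.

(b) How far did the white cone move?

3.0

From (13.3, 3.3) to (12.2, 6.1), the white cone covered √(1.1² + 2.8²) ≈ 3.0 units.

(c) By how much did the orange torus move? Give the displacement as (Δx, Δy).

(0.6, 3.2)

From the two frames, the orange torus sits at roughly (12.1, 1.4) before and (12.7, 4.6) after.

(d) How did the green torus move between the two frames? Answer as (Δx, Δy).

(1.1, -3.0)

The green torus was at about (8.4, 7.8) and moved to about (9.5, 4.8).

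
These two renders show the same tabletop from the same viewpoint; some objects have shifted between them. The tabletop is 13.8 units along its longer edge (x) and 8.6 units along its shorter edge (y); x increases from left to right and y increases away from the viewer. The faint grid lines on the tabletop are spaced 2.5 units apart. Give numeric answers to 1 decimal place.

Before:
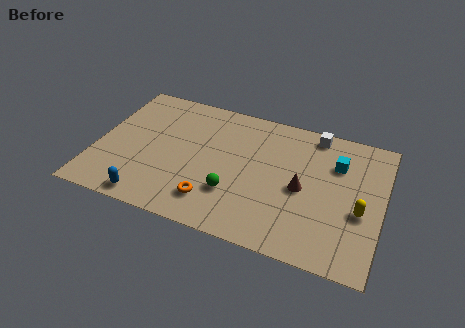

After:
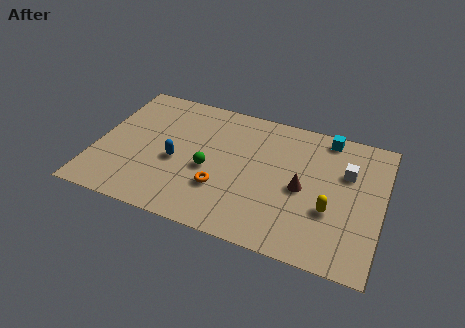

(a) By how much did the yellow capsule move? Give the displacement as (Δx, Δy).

(-1.4, -0.4)

From the two frames, the yellow capsule sits at roughly (12.8, 3.5) before and (11.4, 3.1) after.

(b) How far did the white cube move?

2.6

The white cube moved from about (10.3, 7.7) to (12.0, 5.7), a distance of √(1.7² + 2.0²) ≈ 2.6.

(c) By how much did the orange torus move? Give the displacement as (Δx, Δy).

(0.3, 0.9)

The orange torus started near (5.9, 1.8) and ended near (6.2, 2.7).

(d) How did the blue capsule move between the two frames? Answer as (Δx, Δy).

(1.0, 2.8)

From the two frames, the blue capsule sits at roughly (2.9, 0.9) before and (3.9, 3.7) after.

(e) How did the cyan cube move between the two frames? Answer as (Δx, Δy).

(-0.6, 1.6)

The cyan cube was at about (11.5, 6.1) and moved to about (10.9, 7.7).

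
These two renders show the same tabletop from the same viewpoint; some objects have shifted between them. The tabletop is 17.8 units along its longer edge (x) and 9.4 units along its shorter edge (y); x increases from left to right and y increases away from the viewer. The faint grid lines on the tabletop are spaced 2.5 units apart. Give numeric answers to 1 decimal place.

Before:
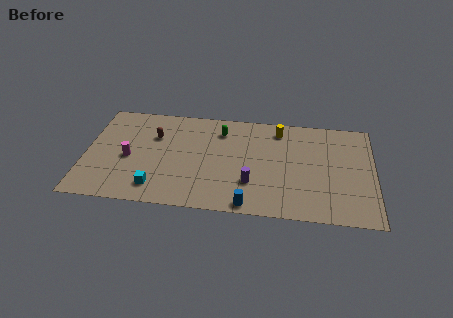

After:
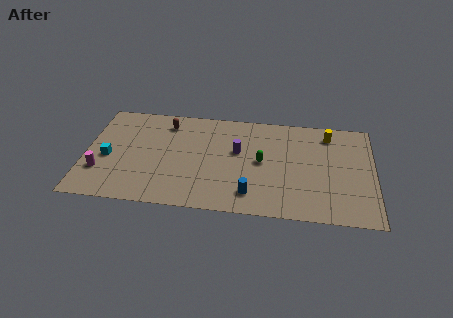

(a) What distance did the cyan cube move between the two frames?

3.9

The cyan cube moved from about (4.5, 1.7) to (1.4, 4.1), a distance of √(3.1² + 2.4²) ≈ 3.9.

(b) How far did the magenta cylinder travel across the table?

2.2

From (2.7, 4.2) to (1.0, 2.8), the magenta cylinder covered √(1.7² + 1.4²) ≈ 2.2 units.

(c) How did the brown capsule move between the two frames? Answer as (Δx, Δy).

(0.7, 1.3)

The brown capsule was at about (4.2, 6.4) and moved to about (4.9, 7.7).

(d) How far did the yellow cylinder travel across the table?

3.1

The yellow cylinder was near (11.9, 7.9) before and (15.0, 7.8) after, so it travelled √(3.1² + 0.1²) ≈ 3.1 units.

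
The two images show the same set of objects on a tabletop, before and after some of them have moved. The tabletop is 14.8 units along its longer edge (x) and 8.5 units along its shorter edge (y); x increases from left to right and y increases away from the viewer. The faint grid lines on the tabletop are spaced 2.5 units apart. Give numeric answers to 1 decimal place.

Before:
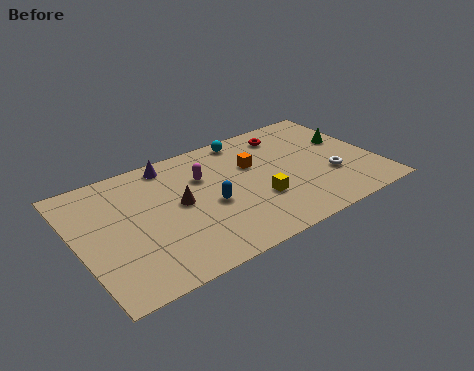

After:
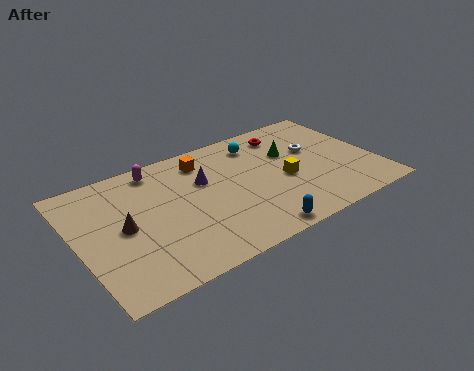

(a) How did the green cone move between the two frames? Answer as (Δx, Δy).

(-2.9, 0.3)

From the two frames, the green cone sits at roughly (13.7, 5.2) before and (10.8, 5.5) after.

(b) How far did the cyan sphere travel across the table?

0.9

The cyan sphere moved from about (8.9, 7.6) to (9.4, 6.9), a distance of √(0.5² + 0.7²) ≈ 0.9.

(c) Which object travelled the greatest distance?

the blue capsule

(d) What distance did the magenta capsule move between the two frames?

2.6

From (6.4, 5.8) to (4.3, 7.4), the magenta capsule covered √(2.1² + 1.6²) ≈ 2.6 units.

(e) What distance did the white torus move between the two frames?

2.3

The white torus was near (12.4, 2.9) before and (12.0, 5.2) after, so it travelled √(0.4² + 2.3²) ≈ 2.3 units.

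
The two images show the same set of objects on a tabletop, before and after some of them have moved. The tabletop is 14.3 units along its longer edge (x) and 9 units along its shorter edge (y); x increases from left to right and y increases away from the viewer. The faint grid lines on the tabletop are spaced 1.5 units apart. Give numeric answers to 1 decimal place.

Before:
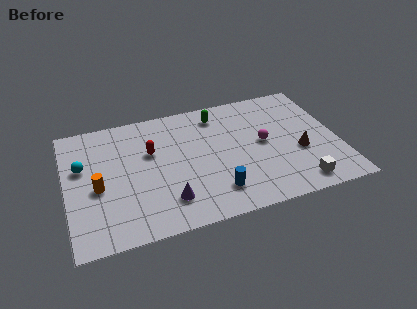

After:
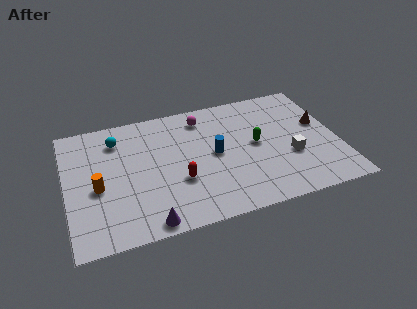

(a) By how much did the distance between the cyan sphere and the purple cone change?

+0.9

The distance was about 5.5 in the first image and 6.4 in the second, so they moved 0.9 units further apart.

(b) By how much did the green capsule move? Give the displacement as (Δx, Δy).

(1.8, -2.8)

From the two frames, the green capsule sits at roughly (8.2, 7.5) before and (10.0, 4.7) after.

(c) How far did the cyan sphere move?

2.4

From (0.9, 5.6) to (2.8, 7.1), the cyan sphere covered √(1.9² + 1.5²) ≈ 2.4 units.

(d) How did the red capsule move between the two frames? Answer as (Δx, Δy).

(1.3, -2.5)

The red capsule was at about (4.5, 5.7) and moved to about (5.8, 3.2).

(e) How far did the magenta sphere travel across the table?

4.1

From (10.4, 4.7) to (7.4, 7.5), the magenta sphere covered √(3.0² + 2.8²) ≈ 4.1 units.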